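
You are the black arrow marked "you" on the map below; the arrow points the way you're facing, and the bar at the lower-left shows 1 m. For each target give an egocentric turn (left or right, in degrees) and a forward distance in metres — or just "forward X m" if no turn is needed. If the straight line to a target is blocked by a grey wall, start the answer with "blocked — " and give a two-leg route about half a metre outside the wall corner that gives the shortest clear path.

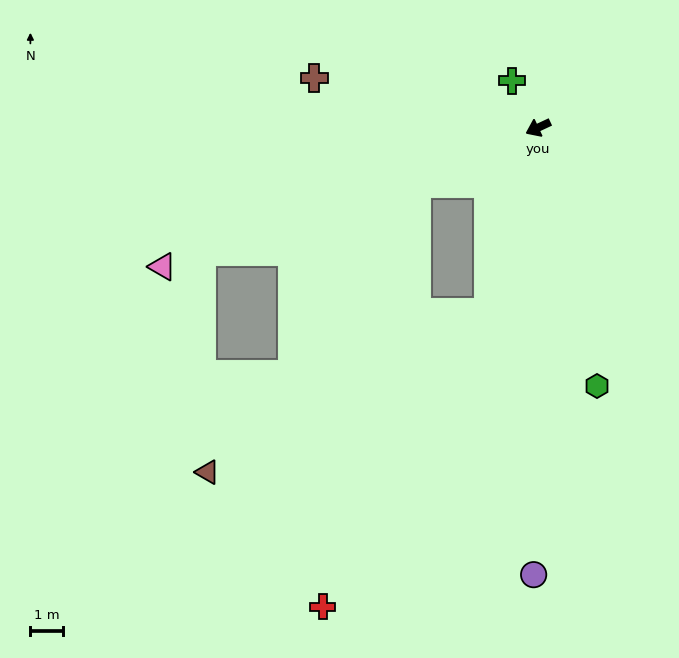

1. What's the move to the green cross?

turn right 86°, forward 1.6 m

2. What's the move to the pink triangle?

turn right 5°, forward 12.2 m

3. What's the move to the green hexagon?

turn left 78°, forward 8.1 m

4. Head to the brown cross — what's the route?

turn right 38°, forward 7.0 m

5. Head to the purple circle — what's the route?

turn left 64°, forward 13.6 m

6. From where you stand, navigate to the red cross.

blocked — turn left 50°, forward 5.8 m, then turn right 14°, forward 10.3 m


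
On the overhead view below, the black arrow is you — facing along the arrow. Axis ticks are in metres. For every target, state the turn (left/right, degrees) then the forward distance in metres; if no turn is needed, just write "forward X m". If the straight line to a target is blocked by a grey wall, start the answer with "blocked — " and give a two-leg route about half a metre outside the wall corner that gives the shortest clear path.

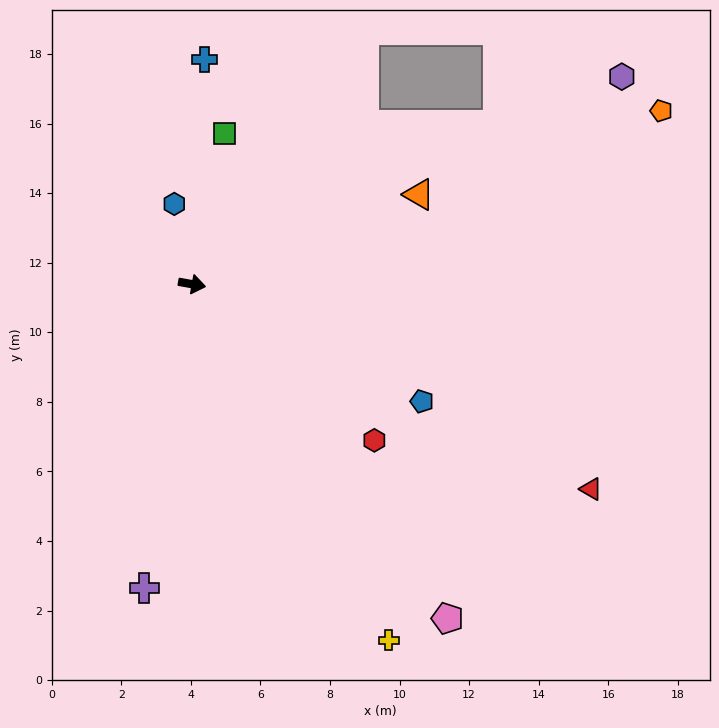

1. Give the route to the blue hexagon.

turn left 113°, forward 2.4 m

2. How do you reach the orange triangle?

turn left 32°, forward 7.0 m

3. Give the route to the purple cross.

turn right 89°, forward 8.8 m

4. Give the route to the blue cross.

turn left 97°, forward 6.5 m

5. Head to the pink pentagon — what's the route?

turn right 42°, forward 12.1 m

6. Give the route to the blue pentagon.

turn right 17°, forward 7.4 m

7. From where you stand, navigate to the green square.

turn left 88°, forward 4.4 m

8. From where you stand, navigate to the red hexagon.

turn right 30°, forward 6.9 m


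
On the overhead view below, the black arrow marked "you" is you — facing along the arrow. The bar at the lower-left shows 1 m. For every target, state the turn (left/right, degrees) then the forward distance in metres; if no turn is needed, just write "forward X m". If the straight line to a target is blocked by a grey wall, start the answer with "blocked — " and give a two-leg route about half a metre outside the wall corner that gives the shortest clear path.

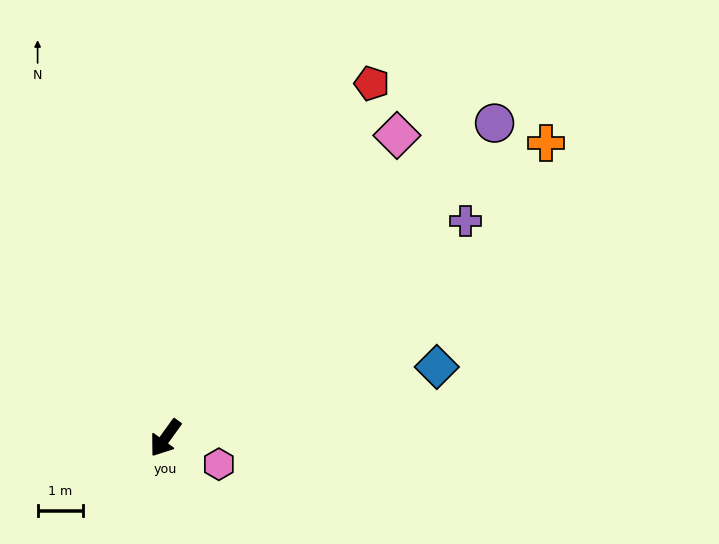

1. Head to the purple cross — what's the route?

turn left 162°, forward 8.1 m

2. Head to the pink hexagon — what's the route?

turn left 100°, forward 1.3 m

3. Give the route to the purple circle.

turn left 170°, forward 9.9 m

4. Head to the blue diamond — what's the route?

turn left 141°, forward 6.1 m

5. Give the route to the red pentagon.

turn right 174°, forward 8.9 m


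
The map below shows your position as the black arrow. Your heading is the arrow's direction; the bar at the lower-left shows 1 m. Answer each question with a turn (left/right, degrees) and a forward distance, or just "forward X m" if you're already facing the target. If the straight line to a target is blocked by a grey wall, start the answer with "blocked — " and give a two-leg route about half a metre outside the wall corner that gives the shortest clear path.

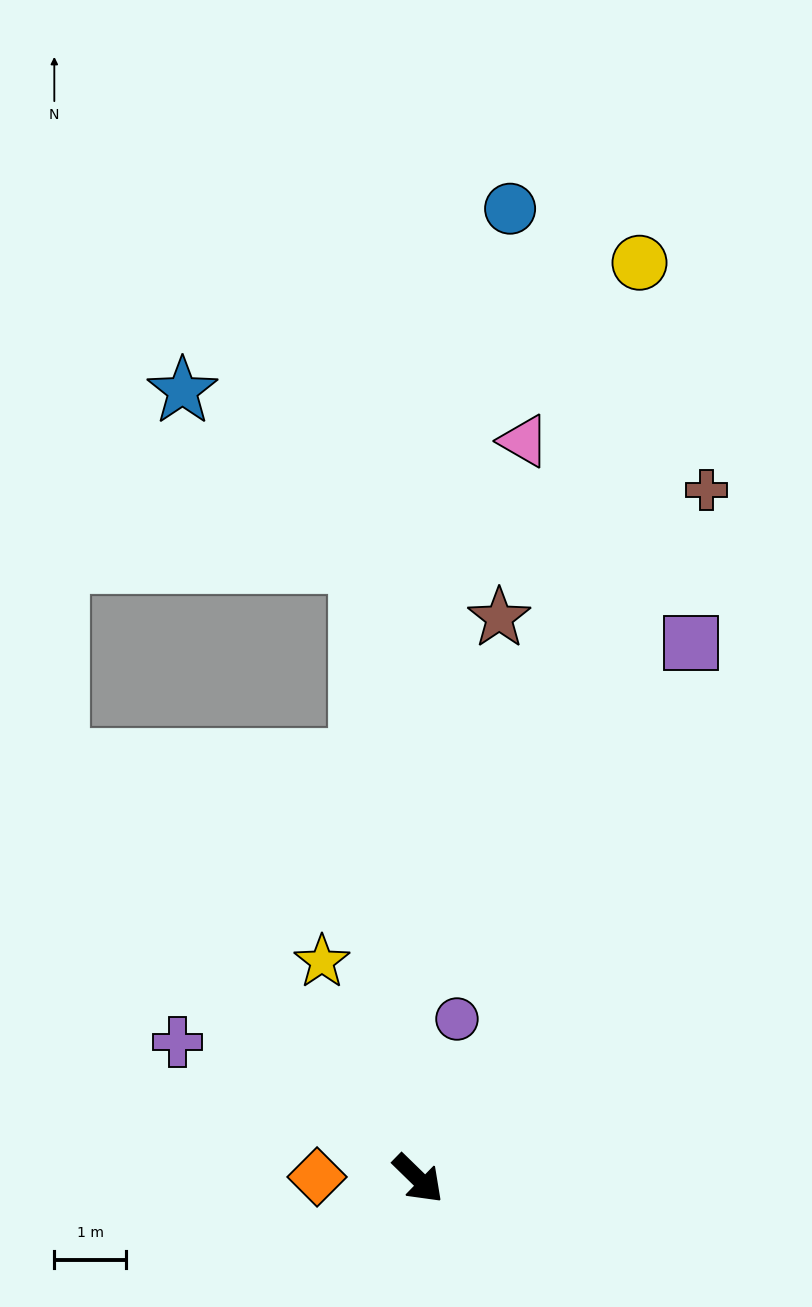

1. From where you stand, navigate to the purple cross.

turn right 165°, forward 3.9 m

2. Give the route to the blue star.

blocked — turn left 140°, forward 8.6 m, then turn left 40°, forward 3.4 m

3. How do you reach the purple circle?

turn left 121°, forward 2.3 m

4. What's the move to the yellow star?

turn left 158°, forward 3.3 m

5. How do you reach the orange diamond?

turn right 137°, forward 1.4 m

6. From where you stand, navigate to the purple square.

turn left 107°, forward 8.4 m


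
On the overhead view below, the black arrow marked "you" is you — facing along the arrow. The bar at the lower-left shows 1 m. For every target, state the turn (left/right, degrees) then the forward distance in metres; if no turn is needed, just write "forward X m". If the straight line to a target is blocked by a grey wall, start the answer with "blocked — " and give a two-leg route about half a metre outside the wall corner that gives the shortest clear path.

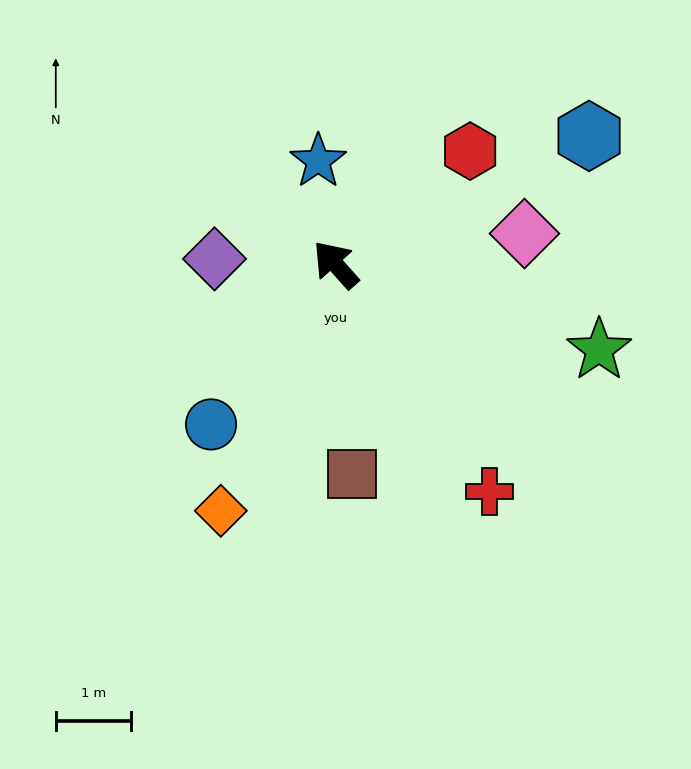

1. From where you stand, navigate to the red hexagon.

turn right 92°, forward 2.3 m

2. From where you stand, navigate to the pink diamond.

turn right 122°, forward 2.5 m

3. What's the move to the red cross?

turn left 172°, forward 3.6 m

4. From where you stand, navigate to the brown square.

turn left 143°, forward 2.8 m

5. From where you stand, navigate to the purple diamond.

turn left 46°, forward 1.6 m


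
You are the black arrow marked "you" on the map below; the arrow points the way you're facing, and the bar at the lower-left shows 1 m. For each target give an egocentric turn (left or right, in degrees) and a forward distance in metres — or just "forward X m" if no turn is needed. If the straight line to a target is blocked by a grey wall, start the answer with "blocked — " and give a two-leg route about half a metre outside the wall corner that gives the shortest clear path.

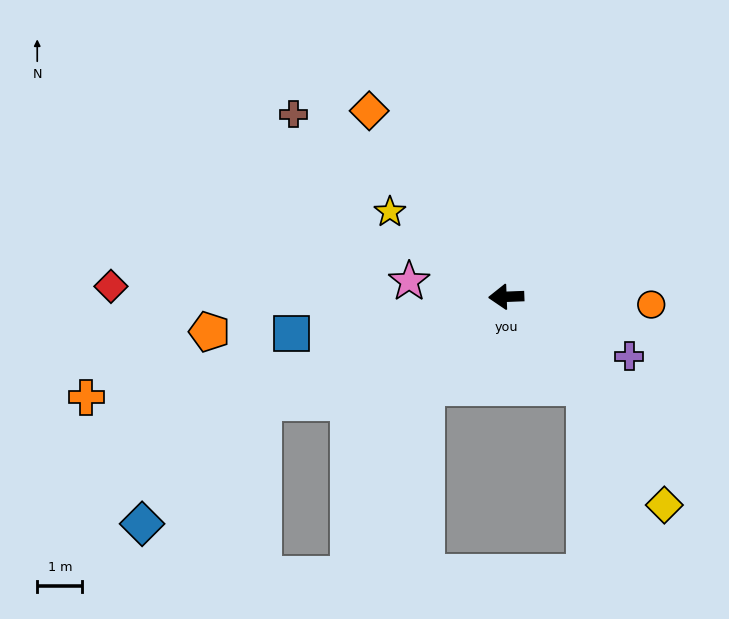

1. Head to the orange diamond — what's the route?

turn right 56°, forward 5.1 m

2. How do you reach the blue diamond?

blocked — turn left 21°, forward 5.9 m, then turn left 22°, forward 3.8 m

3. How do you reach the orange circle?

turn left 175°, forward 3.2 m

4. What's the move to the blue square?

turn left 8°, forward 4.8 m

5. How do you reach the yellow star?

turn right 38°, forward 3.2 m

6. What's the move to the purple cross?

turn left 152°, forward 3.0 m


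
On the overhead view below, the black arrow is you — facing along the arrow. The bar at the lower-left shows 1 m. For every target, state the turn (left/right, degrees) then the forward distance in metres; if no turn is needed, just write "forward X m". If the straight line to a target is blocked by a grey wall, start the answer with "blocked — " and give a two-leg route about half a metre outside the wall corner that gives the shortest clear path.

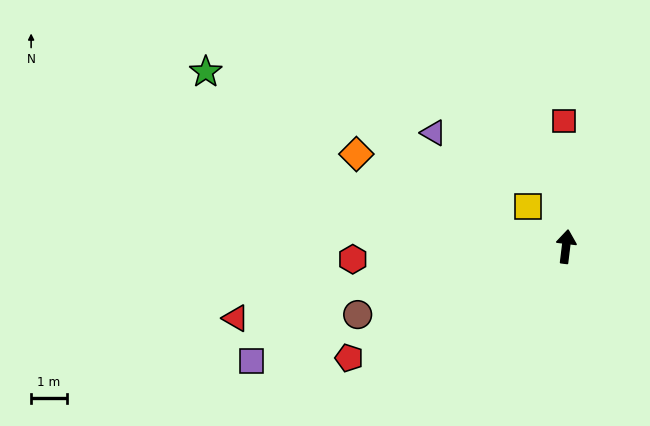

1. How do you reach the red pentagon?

turn left 124°, forward 6.8 m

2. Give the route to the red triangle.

turn left 109°, forward 9.4 m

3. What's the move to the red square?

turn left 8°, forward 3.5 m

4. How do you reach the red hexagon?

turn left 100°, forward 6.0 m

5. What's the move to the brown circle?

turn left 115°, forward 6.1 m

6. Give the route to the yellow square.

turn left 51°, forward 1.5 m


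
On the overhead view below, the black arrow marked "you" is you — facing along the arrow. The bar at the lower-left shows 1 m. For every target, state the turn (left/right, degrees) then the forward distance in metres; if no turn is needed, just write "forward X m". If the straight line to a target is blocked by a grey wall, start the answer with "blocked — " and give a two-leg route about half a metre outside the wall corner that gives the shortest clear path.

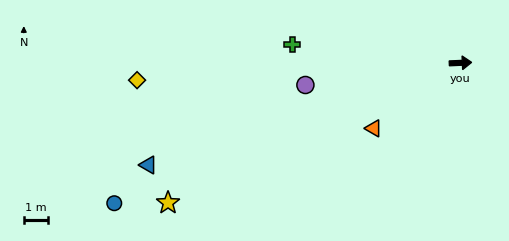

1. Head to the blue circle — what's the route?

turn right 160°, forward 15.2 m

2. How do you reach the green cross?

turn left 171°, forward 6.9 m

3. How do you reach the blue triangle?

turn right 164°, forward 13.4 m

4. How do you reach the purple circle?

turn right 174°, forward 6.4 m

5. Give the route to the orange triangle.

turn right 146°, forward 4.4 m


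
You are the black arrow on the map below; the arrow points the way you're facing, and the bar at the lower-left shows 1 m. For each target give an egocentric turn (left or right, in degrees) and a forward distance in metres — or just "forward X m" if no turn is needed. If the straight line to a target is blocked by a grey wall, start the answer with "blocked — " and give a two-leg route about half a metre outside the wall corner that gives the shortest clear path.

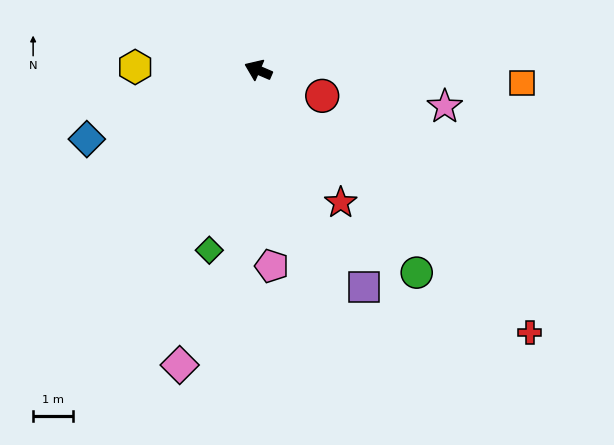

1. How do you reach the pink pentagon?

turn left 117°, forward 4.9 m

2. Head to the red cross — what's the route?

turn left 159°, forward 9.5 m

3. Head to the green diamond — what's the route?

turn left 98°, forward 4.7 m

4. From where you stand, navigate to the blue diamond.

turn left 45°, forward 4.6 m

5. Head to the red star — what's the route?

turn left 145°, forward 3.9 m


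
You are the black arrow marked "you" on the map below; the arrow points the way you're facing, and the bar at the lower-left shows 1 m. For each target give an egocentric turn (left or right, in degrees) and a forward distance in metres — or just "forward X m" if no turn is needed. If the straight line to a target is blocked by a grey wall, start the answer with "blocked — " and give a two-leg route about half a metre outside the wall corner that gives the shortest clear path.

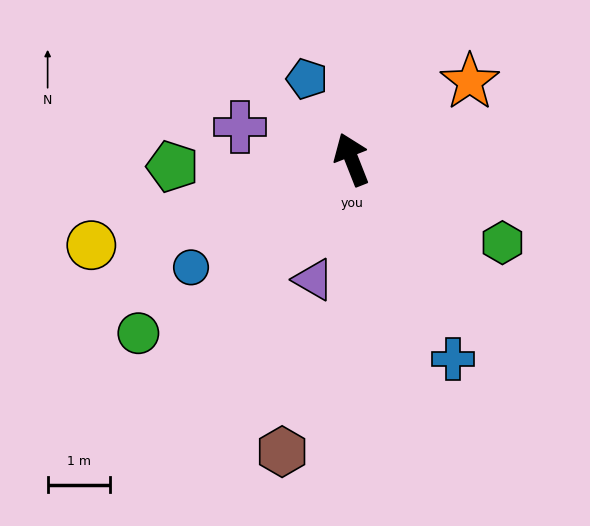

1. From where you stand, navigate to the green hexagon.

turn right 140°, forward 2.7 m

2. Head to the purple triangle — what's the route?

turn left 141°, forward 2.0 m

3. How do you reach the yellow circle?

turn left 87°, forward 4.4 m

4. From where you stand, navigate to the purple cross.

turn left 52°, forward 1.9 m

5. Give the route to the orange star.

turn right 78°, forward 2.3 m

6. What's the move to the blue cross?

turn right 175°, forward 3.6 m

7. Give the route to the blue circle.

turn left 102°, forward 3.1 m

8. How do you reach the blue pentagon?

turn left 8°, forward 1.5 m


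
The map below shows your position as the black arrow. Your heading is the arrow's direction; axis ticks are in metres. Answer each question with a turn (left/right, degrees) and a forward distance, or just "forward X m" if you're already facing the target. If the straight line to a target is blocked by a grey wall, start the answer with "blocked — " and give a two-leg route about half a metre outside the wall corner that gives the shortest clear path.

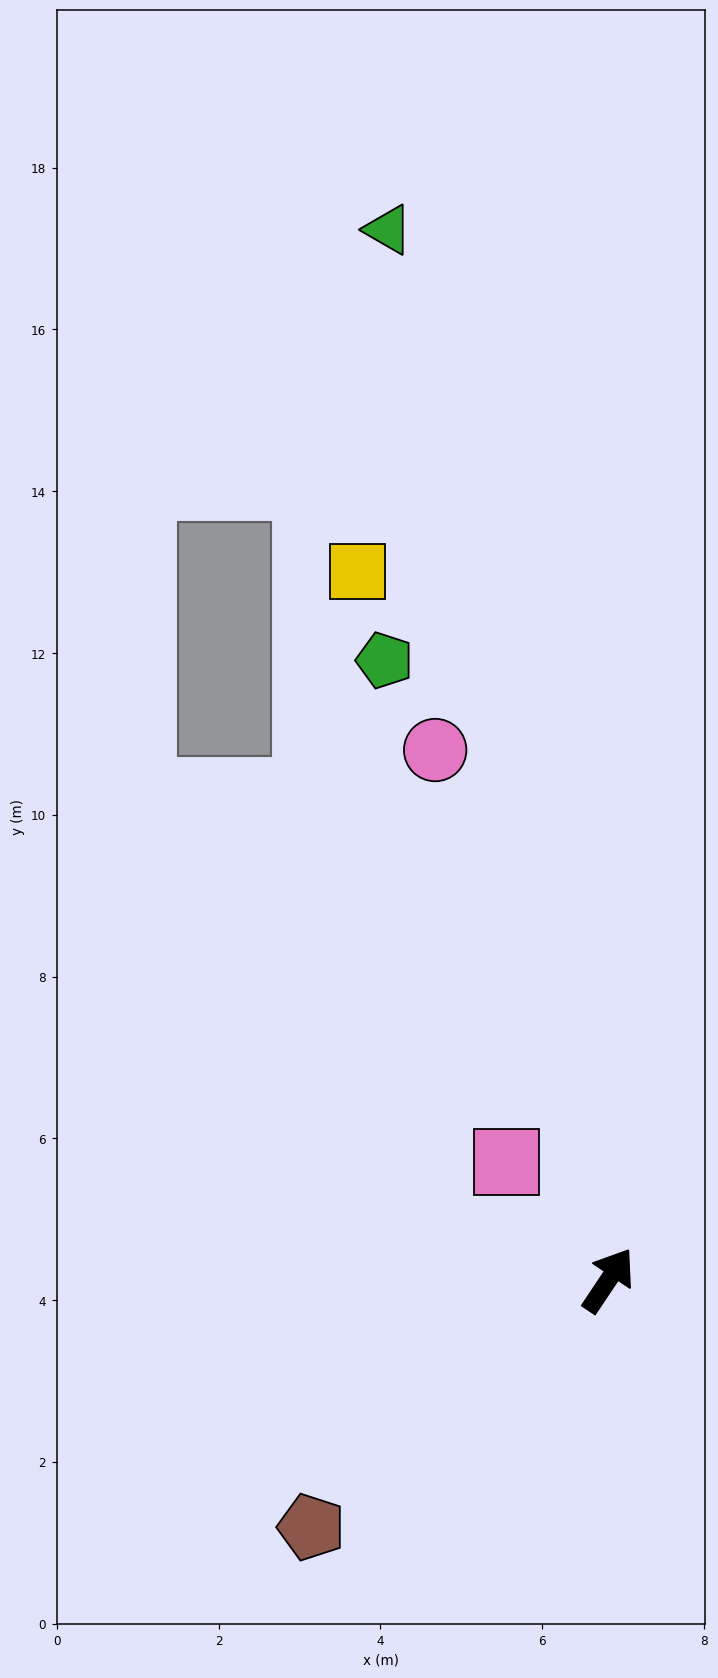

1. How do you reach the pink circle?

turn left 52°, forward 6.9 m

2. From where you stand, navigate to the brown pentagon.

turn left 164°, forward 4.8 m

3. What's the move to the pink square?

turn left 74°, forward 1.9 m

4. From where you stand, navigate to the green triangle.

turn left 46°, forward 13.3 m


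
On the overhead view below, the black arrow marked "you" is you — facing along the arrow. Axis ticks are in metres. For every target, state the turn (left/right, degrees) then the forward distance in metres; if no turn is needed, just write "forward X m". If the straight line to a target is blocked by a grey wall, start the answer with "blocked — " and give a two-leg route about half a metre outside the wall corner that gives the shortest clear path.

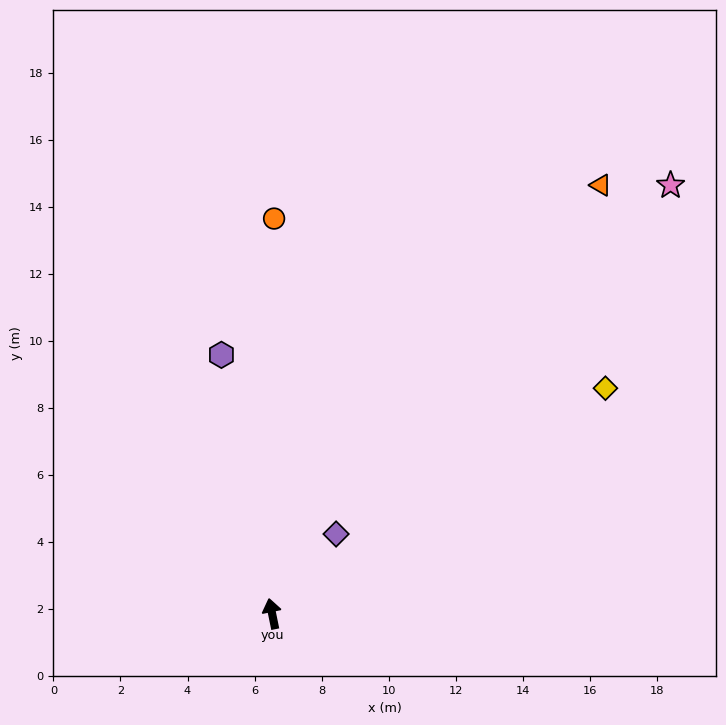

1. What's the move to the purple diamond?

turn right 50°, forward 3.0 m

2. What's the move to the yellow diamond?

turn right 67°, forward 12.0 m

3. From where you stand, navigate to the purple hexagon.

forward 7.9 m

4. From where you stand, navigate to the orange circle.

turn right 12°, forward 11.8 m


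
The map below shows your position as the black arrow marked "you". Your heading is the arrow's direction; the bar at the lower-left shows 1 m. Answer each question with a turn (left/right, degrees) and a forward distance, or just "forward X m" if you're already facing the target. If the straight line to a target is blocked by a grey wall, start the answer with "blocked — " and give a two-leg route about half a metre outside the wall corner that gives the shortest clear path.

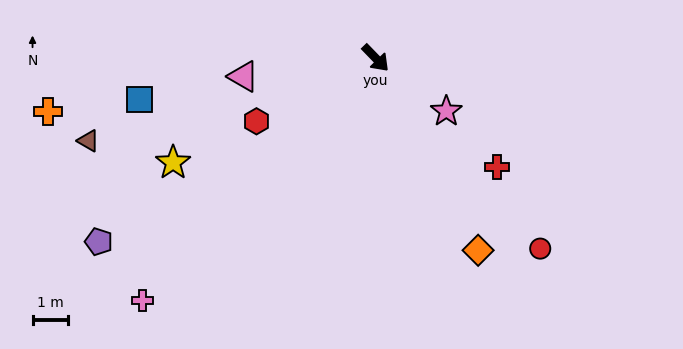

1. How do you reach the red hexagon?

turn right 106°, forward 3.8 m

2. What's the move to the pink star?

turn left 9°, forward 2.5 m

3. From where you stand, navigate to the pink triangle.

turn right 126°, forward 3.7 m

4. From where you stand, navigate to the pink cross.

turn right 88°, forward 9.4 m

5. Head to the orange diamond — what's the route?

turn right 16°, forward 6.1 m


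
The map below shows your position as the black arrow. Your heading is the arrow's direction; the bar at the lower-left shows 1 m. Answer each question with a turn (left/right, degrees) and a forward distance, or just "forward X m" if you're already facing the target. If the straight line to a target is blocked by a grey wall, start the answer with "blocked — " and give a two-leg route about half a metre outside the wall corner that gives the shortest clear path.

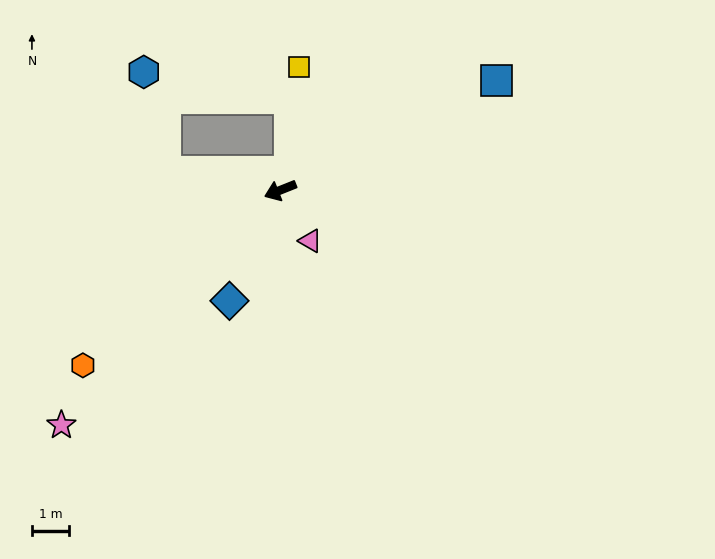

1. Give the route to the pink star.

turn left 25°, forward 8.7 m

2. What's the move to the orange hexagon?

turn left 20°, forward 7.2 m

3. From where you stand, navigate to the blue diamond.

turn left 44°, forward 3.3 m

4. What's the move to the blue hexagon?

blocked — turn right 31°, forward 3.2 m, then turn right 69°, forward 2.8 m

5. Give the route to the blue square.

turn right 175°, forward 6.6 m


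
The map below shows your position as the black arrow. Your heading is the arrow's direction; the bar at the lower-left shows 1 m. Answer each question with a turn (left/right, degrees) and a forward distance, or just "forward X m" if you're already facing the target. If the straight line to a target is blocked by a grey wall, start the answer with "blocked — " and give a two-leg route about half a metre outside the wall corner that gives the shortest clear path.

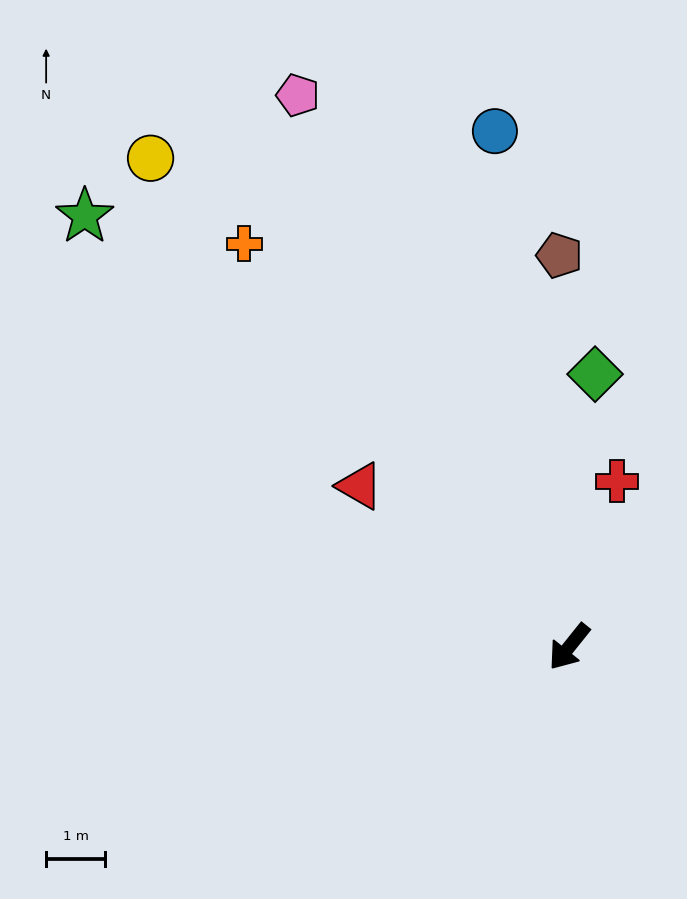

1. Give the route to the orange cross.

turn right 102°, forward 8.8 m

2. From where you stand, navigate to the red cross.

turn right 157°, forward 2.9 m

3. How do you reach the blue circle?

turn right 133°, forward 8.8 m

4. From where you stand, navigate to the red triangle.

turn right 89°, forward 4.5 m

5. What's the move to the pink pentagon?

turn right 115°, forward 10.4 m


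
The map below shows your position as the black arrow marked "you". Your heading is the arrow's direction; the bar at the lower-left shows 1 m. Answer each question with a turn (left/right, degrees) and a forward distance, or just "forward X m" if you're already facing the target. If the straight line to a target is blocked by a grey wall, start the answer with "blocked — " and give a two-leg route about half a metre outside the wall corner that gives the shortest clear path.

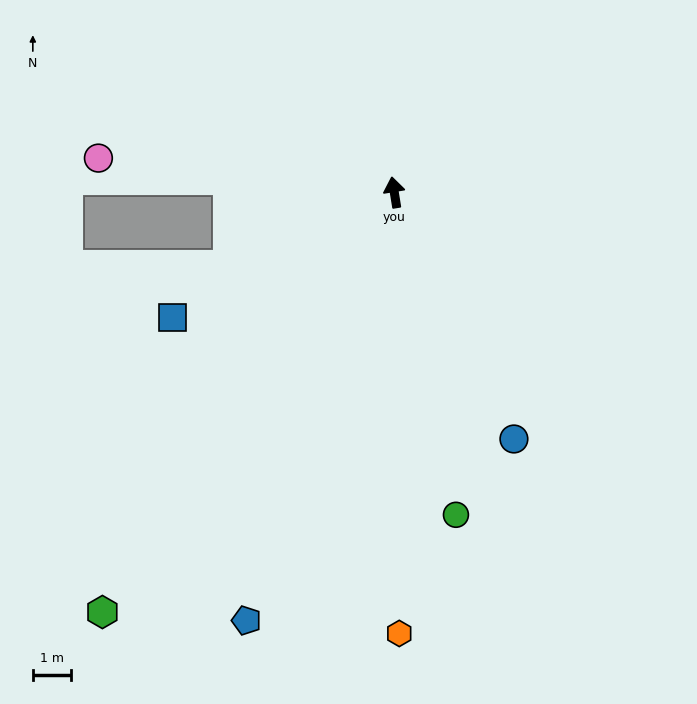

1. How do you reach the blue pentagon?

turn left 152°, forward 11.9 m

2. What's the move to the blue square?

turn left 110°, forward 6.7 m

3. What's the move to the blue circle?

turn right 163°, forward 7.2 m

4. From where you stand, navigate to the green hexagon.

turn left 136°, forward 13.4 m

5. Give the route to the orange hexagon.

turn left 171°, forward 11.6 m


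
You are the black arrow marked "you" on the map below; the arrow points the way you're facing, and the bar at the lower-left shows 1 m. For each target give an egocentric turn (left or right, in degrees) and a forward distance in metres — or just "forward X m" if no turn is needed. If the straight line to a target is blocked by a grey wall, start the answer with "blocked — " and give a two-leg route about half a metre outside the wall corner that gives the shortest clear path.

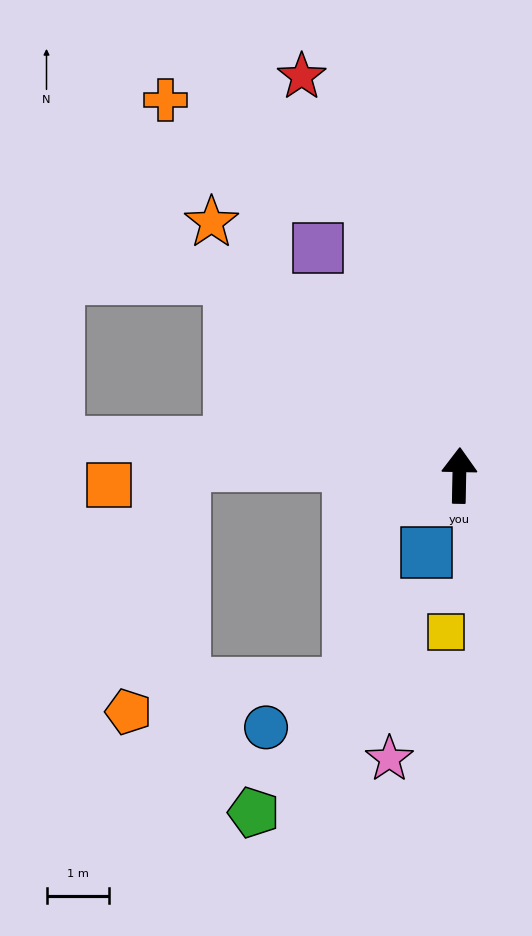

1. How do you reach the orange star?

turn left 46°, forward 5.7 m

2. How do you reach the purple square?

turn left 33°, forward 4.3 m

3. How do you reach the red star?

turn left 23°, forward 6.9 m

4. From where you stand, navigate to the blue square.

turn left 158°, forward 1.3 m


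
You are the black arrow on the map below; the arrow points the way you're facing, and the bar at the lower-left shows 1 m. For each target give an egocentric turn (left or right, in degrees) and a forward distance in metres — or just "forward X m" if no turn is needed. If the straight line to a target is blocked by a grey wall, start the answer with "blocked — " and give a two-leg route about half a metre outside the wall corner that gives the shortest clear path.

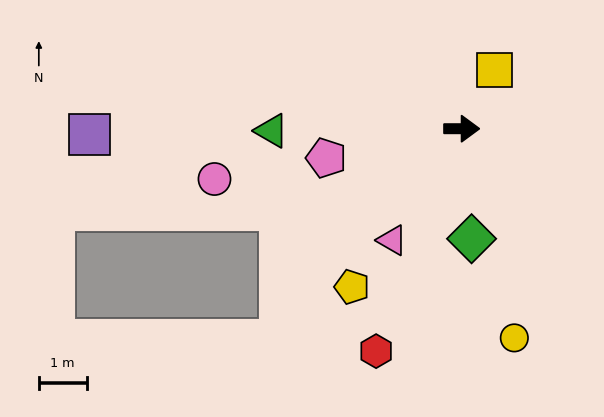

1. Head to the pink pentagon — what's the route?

turn right 168°, forward 2.9 m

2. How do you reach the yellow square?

turn left 61°, forward 1.4 m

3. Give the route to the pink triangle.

turn right 122°, forward 2.8 m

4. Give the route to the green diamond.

turn right 85°, forward 2.3 m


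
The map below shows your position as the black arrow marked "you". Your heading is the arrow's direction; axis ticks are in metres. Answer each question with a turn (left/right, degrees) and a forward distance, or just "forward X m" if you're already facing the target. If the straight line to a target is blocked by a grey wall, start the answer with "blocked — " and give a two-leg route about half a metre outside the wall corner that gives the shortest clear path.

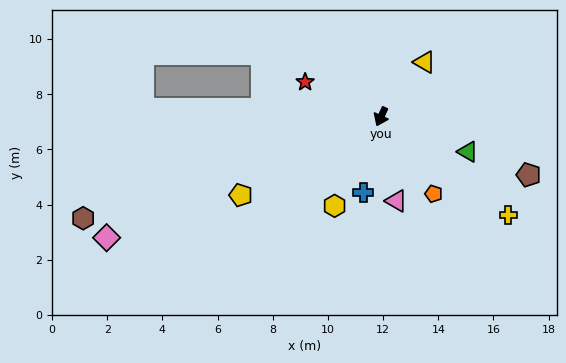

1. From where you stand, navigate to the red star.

turn right 90°, forward 3.0 m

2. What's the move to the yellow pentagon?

turn right 36°, forward 5.8 m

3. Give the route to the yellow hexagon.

turn right 3°, forward 3.6 m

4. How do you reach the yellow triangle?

turn left 166°, forward 2.5 m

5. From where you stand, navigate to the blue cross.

turn left 11°, forward 2.8 m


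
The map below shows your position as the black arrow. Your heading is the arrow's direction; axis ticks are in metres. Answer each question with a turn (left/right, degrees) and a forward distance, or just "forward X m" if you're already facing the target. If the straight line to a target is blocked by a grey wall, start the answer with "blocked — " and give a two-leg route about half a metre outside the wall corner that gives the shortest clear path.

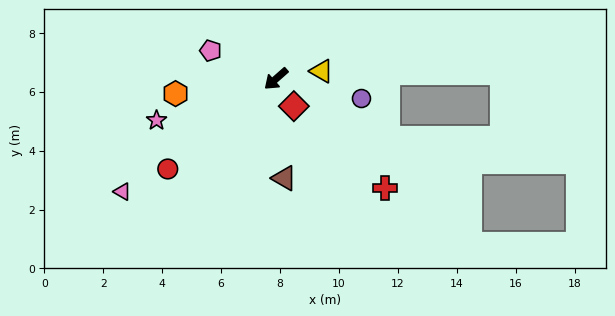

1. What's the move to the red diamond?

turn left 82°, forward 1.1 m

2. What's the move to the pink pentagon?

turn right 65°, forward 2.4 m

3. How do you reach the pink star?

turn right 22°, forward 4.3 m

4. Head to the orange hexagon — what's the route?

turn right 33°, forward 3.4 m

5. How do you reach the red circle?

forward 4.8 m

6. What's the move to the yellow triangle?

turn left 148°, forward 1.6 m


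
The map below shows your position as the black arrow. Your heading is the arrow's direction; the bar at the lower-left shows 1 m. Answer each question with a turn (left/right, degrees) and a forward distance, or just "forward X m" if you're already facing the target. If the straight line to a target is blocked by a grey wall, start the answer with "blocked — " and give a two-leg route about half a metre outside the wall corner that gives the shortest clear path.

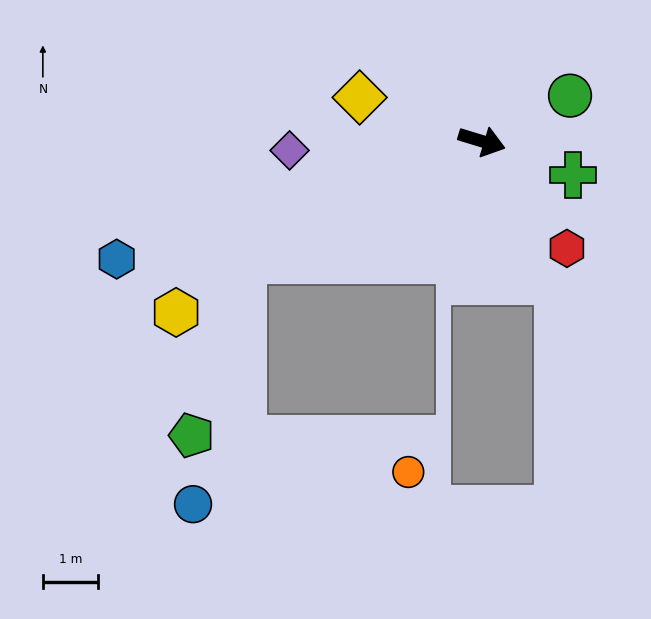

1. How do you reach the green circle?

turn left 44°, forward 1.8 m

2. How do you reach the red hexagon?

turn right 35°, forward 2.5 m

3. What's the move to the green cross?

turn right 3°, forward 1.8 m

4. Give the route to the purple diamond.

turn right 160°, forward 3.5 m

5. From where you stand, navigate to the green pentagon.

blocked — turn right 137°, forward 4.8 m, then turn left 48°, forward 3.3 m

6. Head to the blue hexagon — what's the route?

turn right 145°, forward 7.0 m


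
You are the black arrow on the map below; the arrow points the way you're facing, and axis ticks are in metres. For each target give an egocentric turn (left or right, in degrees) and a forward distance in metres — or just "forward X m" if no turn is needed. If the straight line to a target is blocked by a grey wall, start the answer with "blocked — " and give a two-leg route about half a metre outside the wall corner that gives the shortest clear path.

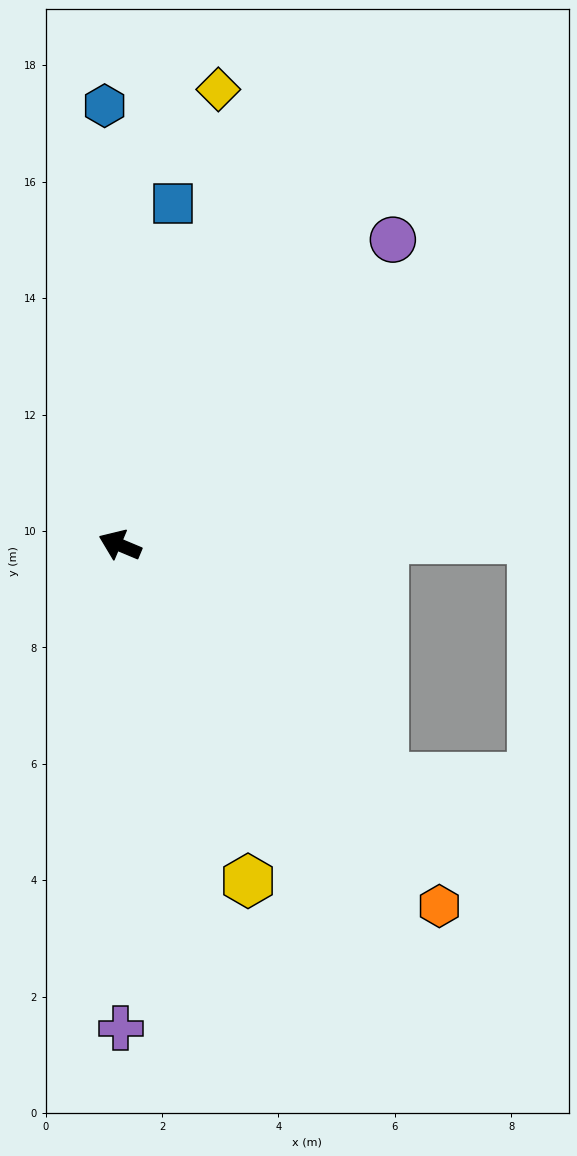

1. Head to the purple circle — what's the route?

turn right 109°, forward 7.0 m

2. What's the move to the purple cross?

turn left 113°, forward 8.3 m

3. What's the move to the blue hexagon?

turn right 65°, forward 7.6 m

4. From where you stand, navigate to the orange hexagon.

turn left 154°, forward 8.3 m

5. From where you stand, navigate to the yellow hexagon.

turn left 134°, forward 6.2 m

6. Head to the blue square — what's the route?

turn right 76°, forward 5.9 m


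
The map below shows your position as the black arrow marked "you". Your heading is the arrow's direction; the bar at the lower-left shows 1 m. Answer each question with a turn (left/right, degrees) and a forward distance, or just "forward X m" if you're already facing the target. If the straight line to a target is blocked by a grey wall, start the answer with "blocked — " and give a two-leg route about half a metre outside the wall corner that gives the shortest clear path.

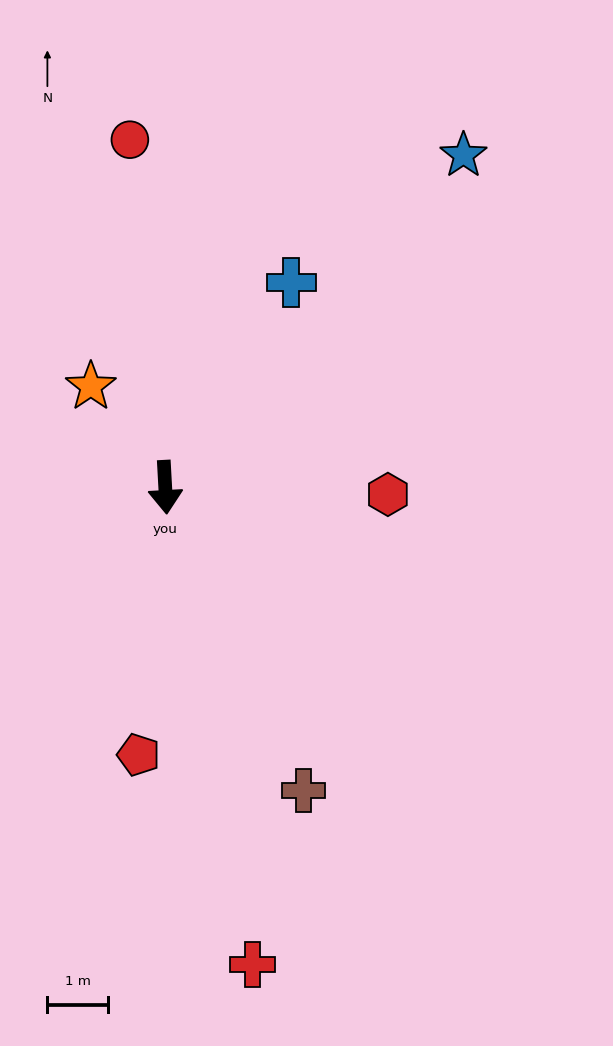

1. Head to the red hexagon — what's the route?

turn left 85°, forward 3.6 m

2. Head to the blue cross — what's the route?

turn left 145°, forward 3.9 m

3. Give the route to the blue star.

turn left 135°, forward 7.3 m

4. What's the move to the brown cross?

turn left 21°, forward 5.5 m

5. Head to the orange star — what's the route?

turn right 147°, forward 2.1 m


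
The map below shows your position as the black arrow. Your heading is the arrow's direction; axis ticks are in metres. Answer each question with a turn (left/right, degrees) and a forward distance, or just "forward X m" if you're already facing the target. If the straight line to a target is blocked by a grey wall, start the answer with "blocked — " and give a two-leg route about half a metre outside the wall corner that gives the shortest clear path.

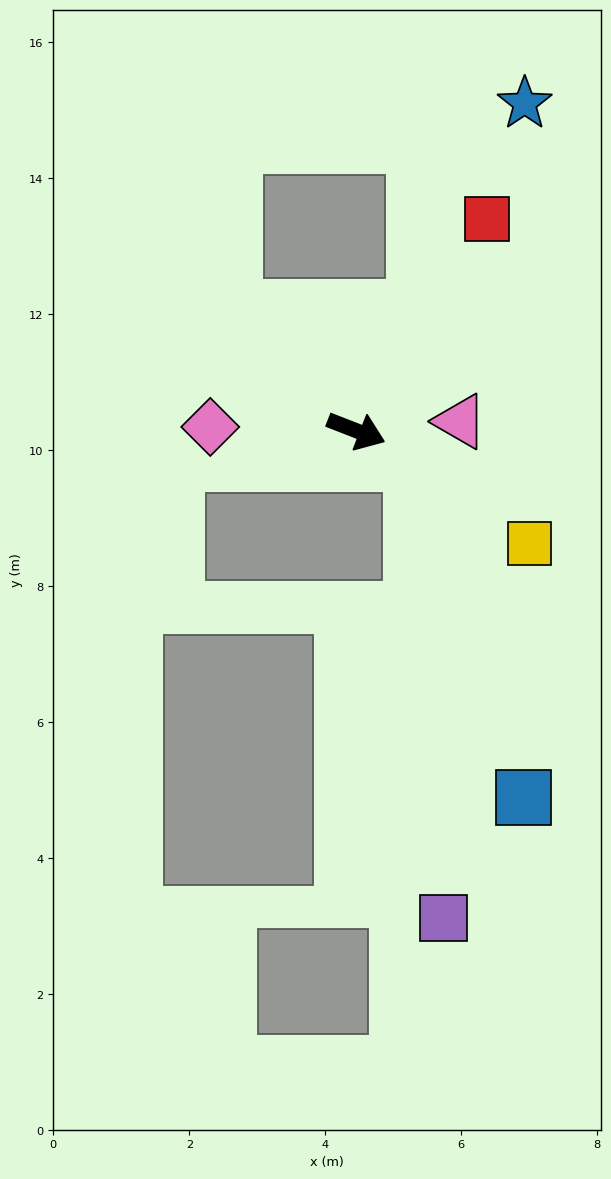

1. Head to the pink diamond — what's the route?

turn right 160°, forward 2.1 m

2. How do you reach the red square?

turn left 80°, forward 3.7 m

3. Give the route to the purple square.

blocked — turn right 8°, forward 1.0 m, then turn right 57°, forward 6.7 m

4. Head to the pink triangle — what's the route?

turn left 26°, forward 1.5 m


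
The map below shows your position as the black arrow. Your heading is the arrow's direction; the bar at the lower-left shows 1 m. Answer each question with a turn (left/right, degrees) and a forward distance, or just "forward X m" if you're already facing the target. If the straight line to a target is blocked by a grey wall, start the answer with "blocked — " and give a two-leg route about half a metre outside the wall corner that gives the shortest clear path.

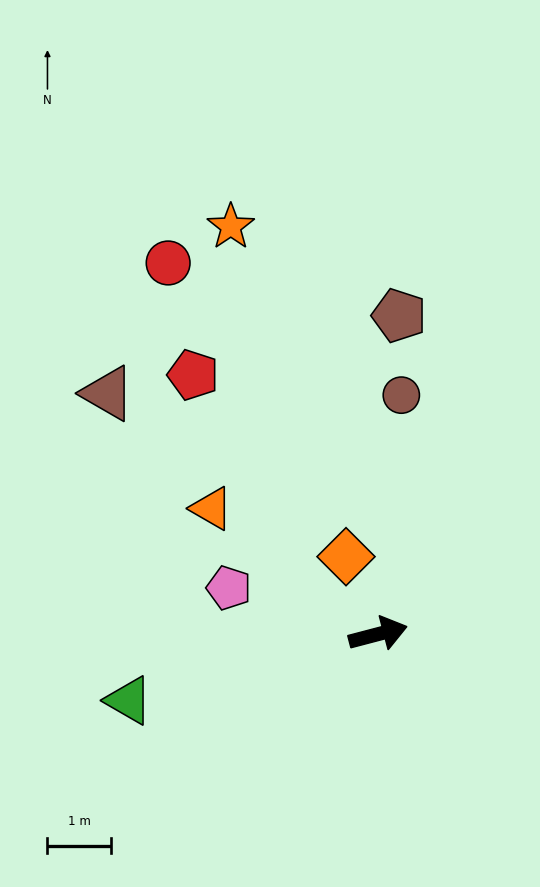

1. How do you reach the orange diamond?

turn left 98°, forward 1.3 m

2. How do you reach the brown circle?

turn left 70°, forward 3.8 m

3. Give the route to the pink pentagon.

turn left 148°, forward 2.5 m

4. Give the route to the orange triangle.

turn left 128°, forward 3.3 m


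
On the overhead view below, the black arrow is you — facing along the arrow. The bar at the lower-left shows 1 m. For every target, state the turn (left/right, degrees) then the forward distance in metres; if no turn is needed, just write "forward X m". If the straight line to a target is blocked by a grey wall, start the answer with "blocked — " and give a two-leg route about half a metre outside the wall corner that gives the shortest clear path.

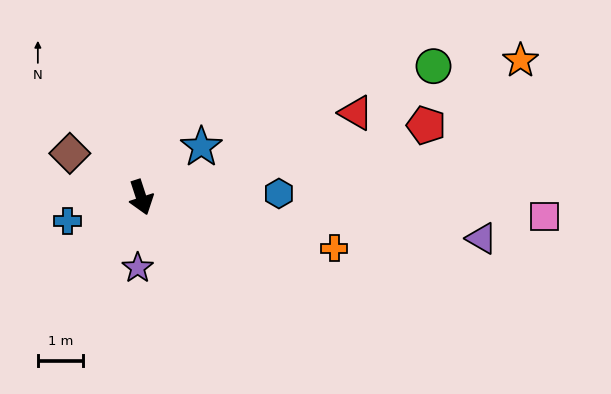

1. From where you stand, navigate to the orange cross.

turn left 57°, forward 4.4 m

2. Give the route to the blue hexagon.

turn left 74°, forward 3.0 m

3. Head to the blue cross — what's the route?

turn right 90°, forward 1.7 m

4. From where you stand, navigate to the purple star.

turn right 21°, forward 1.5 m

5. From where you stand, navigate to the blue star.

turn left 112°, forward 1.7 m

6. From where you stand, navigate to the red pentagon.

turn left 86°, forward 6.4 m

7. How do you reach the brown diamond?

turn right 140°, forward 1.8 m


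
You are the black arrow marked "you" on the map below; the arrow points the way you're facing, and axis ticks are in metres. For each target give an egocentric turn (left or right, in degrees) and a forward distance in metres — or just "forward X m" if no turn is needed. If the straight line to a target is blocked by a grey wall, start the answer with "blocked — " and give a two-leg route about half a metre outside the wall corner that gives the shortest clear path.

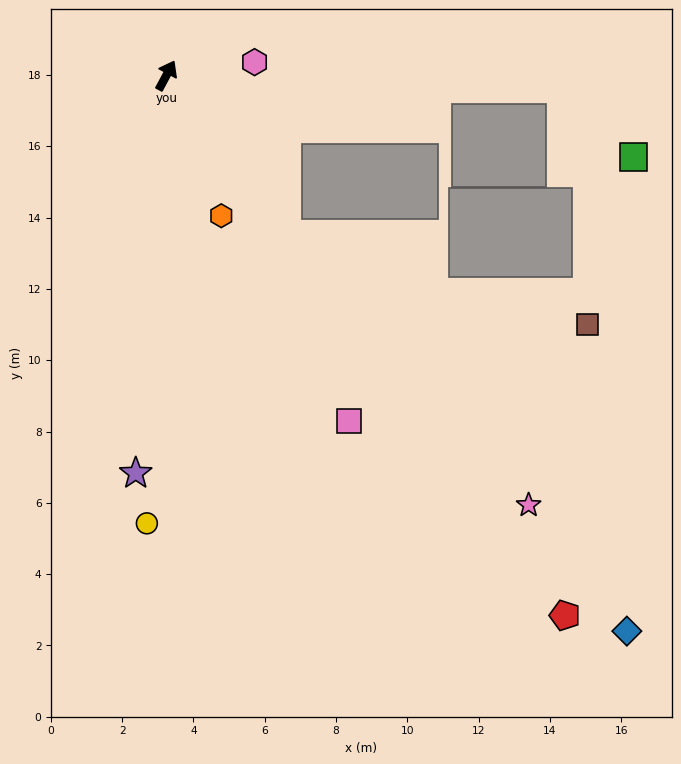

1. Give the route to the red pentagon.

turn right 115°, forward 18.8 m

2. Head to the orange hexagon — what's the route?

turn right 130°, forward 4.2 m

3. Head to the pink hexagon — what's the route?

turn right 53°, forward 2.5 m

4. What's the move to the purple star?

turn right 156°, forward 11.2 m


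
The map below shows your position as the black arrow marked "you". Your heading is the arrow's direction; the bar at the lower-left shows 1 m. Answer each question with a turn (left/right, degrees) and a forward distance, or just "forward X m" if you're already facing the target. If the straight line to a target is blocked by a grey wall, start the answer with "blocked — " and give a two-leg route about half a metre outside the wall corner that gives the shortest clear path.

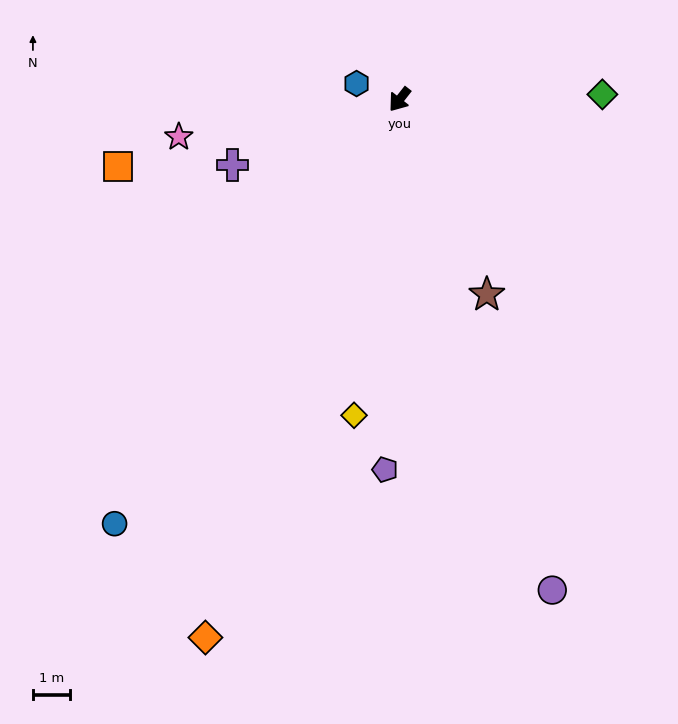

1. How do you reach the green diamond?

turn left 130°, forward 5.4 m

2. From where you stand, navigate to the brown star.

turn left 62°, forward 5.7 m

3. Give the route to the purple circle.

turn left 55°, forward 13.7 m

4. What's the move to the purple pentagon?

turn left 36°, forward 9.9 m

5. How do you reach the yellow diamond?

turn left 30°, forward 8.5 m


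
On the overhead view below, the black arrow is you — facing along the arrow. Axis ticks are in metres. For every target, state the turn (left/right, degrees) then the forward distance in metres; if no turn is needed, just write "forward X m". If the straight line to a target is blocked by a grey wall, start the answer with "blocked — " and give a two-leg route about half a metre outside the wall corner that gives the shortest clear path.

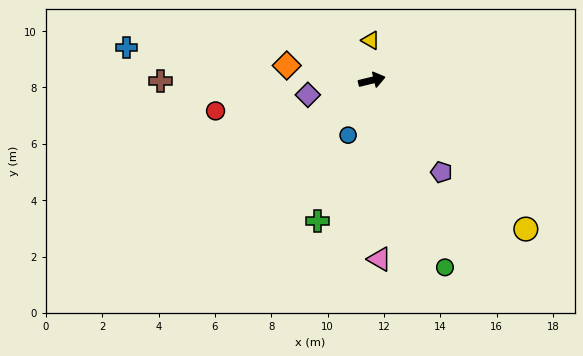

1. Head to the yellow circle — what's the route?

turn right 58°, forward 7.6 m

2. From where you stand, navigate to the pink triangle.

turn right 101°, forward 6.4 m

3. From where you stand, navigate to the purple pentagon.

turn right 66°, forward 4.1 m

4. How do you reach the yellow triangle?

turn left 78°, forward 1.4 m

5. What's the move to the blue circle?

turn right 127°, forward 2.1 m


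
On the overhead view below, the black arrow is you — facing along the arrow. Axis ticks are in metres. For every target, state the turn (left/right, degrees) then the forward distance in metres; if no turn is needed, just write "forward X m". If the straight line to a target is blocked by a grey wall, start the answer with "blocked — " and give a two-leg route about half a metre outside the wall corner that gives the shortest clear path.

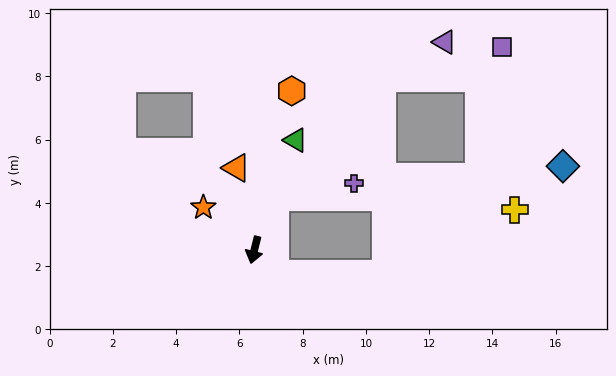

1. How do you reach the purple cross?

blocked — turn left 172°, forward 1.8 m, then turn right 58°, forward 2.5 m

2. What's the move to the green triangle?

turn left 173°, forward 3.7 m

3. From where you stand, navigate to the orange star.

turn right 116°, forward 2.1 m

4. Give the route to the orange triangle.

turn right 154°, forward 2.7 m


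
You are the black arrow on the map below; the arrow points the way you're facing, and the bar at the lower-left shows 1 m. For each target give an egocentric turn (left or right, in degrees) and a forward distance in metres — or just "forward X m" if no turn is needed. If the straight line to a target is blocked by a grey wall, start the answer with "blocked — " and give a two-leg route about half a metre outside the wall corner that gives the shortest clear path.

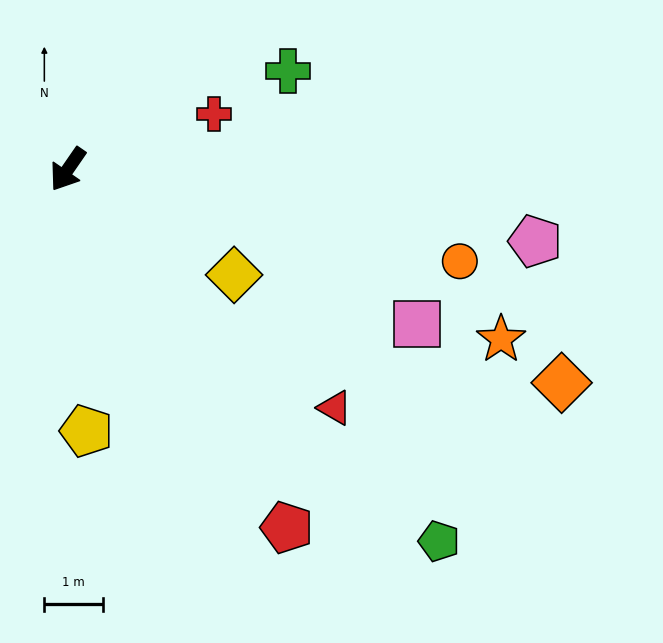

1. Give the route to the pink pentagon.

turn left 116°, forward 8.1 m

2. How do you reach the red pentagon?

turn left 66°, forward 7.2 m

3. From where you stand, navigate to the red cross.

turn left 145°, forward 2.7 m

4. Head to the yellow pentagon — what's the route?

turn left 39°, forward 4.5 m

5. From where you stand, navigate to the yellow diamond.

turn left 92°, forward 3.4 m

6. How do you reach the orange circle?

turn left 111°, forward 6.9 m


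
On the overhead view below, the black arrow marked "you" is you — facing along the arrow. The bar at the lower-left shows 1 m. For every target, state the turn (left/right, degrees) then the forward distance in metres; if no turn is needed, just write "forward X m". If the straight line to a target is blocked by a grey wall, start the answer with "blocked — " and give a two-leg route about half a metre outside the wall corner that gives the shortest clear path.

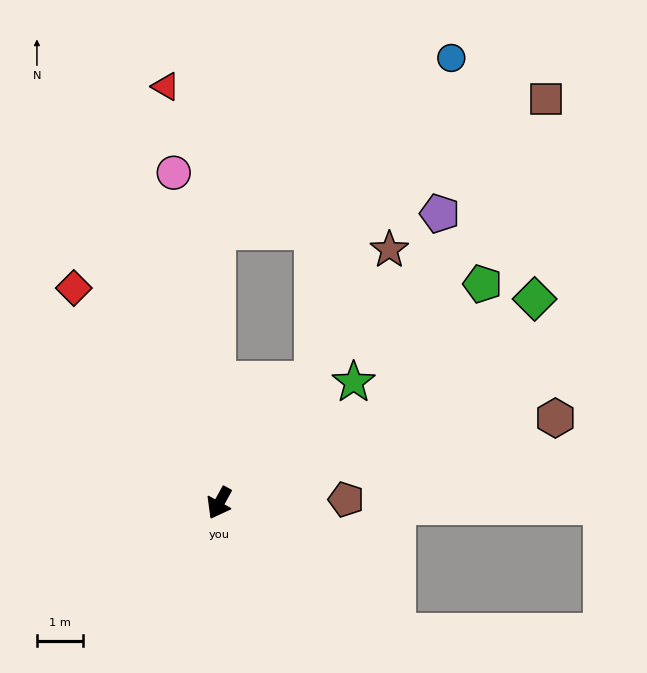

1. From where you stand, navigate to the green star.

turn left 161°, forward 3.9 m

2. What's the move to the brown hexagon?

turn left 133°, forward 7.5 m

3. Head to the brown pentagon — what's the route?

turn left 120°, forward 2.7 m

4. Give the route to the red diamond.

turn right 117°, forward 5.6 m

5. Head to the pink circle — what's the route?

turn right 143°, forward 7.2 m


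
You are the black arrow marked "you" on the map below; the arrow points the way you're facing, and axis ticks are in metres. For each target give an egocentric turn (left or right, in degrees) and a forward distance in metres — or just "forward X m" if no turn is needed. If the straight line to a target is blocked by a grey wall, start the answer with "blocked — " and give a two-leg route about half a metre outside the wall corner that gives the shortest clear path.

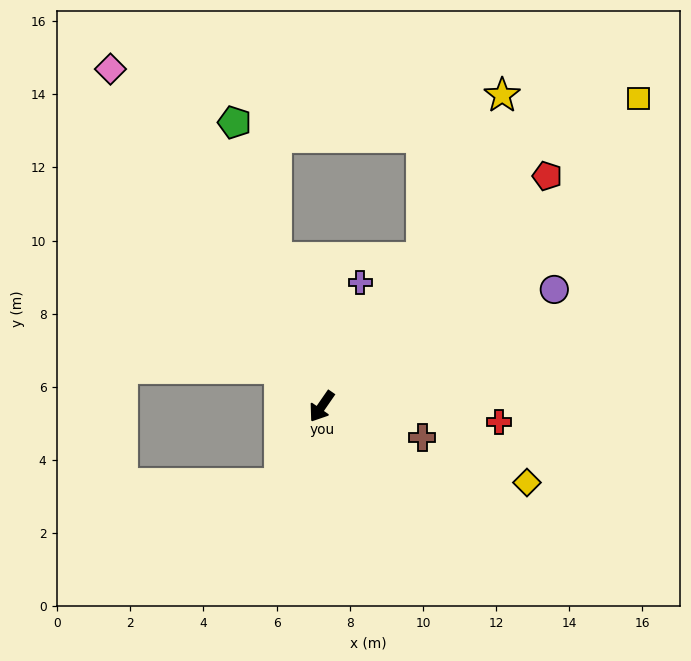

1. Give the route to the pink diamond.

turn right 113°, forward 10.9 m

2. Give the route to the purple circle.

turn left 151°, forward 7.1 m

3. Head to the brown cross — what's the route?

turn left 107°, forward 2.9 m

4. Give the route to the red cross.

turn left 120°, forward 4.9 m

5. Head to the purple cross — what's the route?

turn right 163°, forward 3.5 m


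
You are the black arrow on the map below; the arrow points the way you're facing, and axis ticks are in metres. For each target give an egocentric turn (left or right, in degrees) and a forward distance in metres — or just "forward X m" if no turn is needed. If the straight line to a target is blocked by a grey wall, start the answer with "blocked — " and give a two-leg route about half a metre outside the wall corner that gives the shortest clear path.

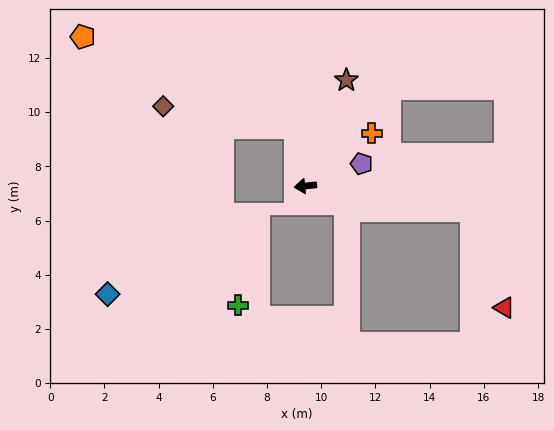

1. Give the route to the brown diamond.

blocked — turn right 87°, forward 2.2 m, then turn left 72°, forward 4.9 m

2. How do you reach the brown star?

turn right 117°, forward 4.2 m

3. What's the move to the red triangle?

blocked — turn left 165°, forward 6.2 m, then turn right 62°, forward 3.8 m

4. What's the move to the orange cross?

turn right 148°, forward 3.1 m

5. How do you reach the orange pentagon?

blocked — turn right 87°, forward 2.2 m, then turn left 58°, forward 8.5 m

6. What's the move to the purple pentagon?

turn right 164°, forward 2.2 m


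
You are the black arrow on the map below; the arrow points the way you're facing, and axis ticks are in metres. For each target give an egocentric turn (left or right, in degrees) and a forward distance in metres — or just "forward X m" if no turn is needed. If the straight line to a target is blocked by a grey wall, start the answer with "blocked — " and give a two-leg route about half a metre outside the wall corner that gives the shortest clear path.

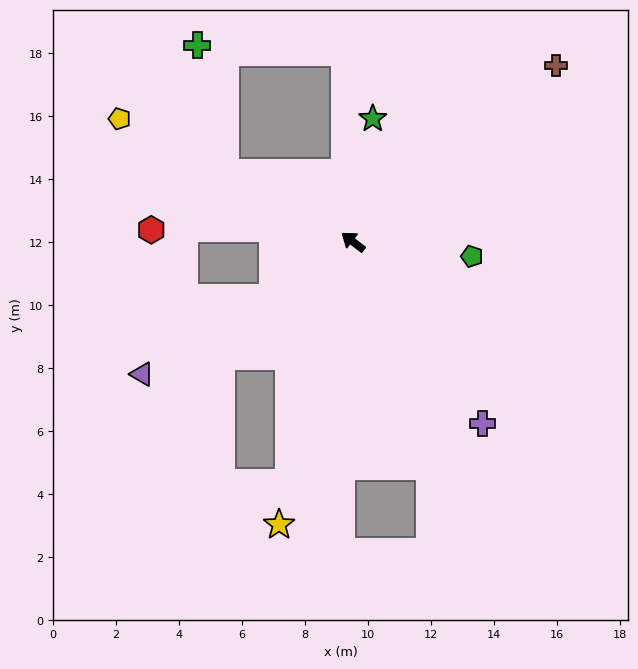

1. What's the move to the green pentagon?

turn right 149°, forward 3.8 m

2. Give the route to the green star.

turn right 61°, forward 4.0 m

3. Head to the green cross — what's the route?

blocked — turn left 9°, forward 4.6 m, then turn right 49°, forward 4.1 m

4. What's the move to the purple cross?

turn left 163°, forward 7.1 m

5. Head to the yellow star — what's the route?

turn left 113°, forward 9.3 m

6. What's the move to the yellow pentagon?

turn left 10°, forward 8.4 m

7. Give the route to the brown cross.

turn right 101°, forward 8.5 m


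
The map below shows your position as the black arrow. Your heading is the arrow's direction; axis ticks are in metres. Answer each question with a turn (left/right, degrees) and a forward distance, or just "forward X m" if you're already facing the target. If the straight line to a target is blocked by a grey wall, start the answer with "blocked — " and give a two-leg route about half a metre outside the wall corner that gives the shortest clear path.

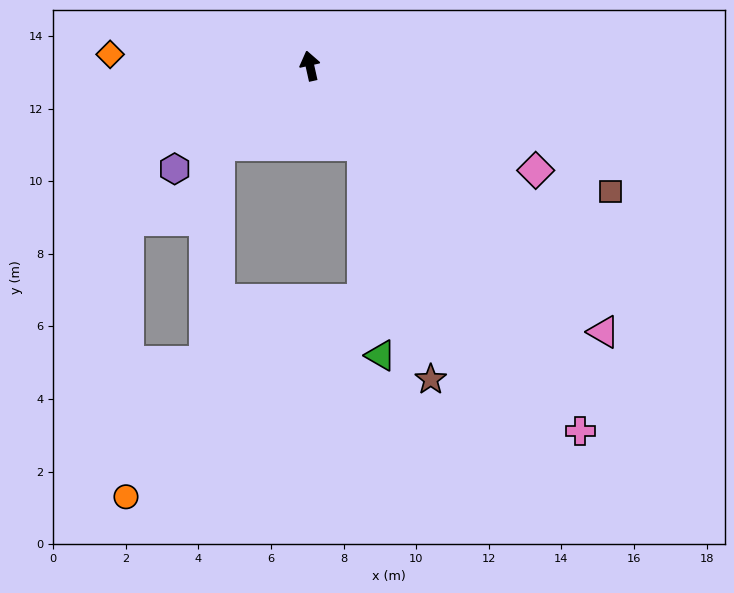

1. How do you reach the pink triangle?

turn right 145°, forward 10.9 m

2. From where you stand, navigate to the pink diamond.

turn right 127°, forward 6.9 m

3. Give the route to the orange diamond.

turn left 74°, forward 5.5 m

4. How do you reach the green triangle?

blocked — turn right 159°, forward 2.6 m, then turn right 29°, forward 5.8 m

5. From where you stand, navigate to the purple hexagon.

turn left 115°, forward 4.7 m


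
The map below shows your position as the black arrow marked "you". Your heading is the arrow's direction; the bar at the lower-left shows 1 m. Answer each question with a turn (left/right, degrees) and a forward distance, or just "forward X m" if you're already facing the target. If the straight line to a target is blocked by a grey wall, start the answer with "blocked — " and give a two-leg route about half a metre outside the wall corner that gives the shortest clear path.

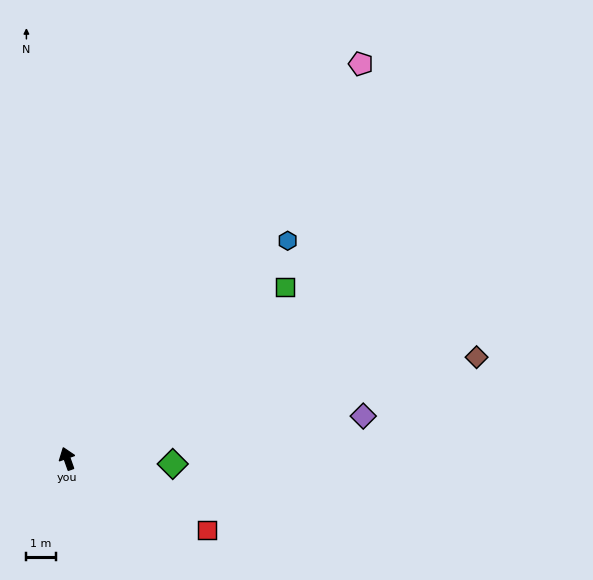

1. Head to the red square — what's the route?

turn right 136°, forward 5.4 m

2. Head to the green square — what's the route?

turn right 71°, forward 9.5 m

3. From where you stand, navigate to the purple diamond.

turn right 101°, forward 10.2 m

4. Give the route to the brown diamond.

turn right 96°, forward 14.4 m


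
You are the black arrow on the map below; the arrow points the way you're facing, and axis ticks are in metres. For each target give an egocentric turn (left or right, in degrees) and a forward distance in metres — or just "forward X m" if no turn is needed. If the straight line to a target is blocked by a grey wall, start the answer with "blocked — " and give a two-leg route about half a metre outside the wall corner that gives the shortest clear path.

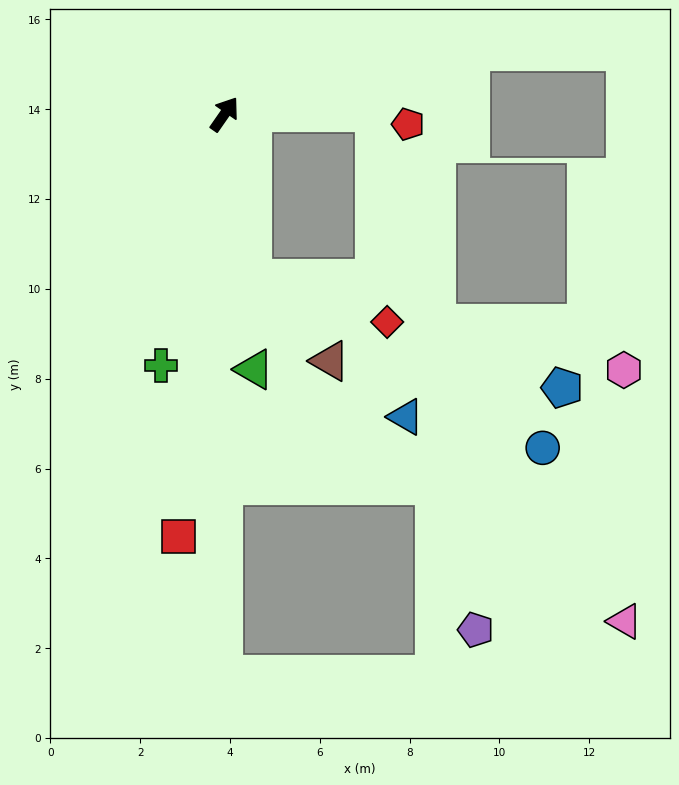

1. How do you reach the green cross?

turn right 159°, forward 5.8 m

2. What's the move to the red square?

turn right 151°, forward 9.5 m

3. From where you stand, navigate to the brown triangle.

blocked — turn right 135°, forward 3.7 m, then turn left 33°, forward 2.5 m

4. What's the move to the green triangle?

turn right 139°, forward 5.7 m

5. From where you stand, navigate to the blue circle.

blocked — turn right 135°, forward 3.7 m, then turn left 49°, forward 7.5 m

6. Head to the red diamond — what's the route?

blocked — turn right 135°, forward 3.7 m, then turn left 62°, forward 3.1 m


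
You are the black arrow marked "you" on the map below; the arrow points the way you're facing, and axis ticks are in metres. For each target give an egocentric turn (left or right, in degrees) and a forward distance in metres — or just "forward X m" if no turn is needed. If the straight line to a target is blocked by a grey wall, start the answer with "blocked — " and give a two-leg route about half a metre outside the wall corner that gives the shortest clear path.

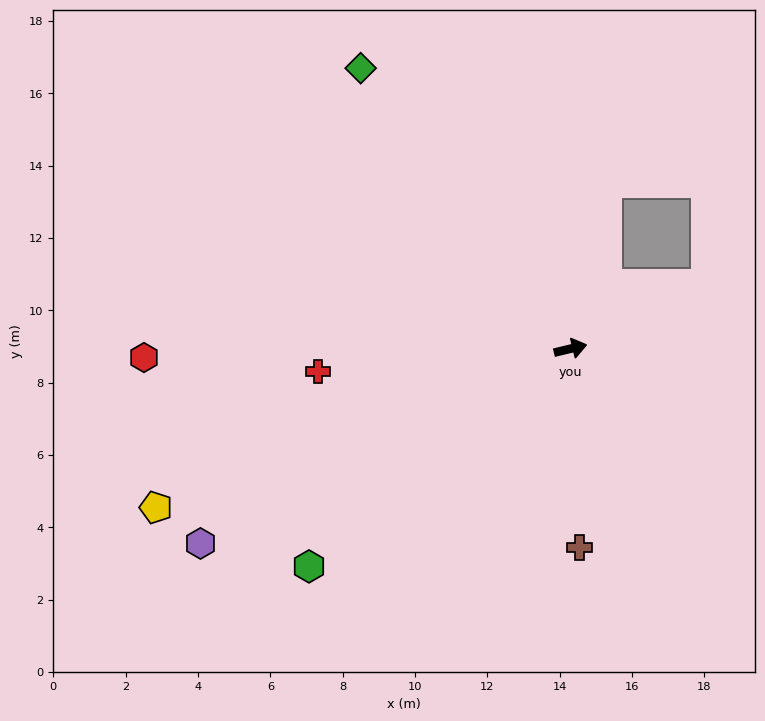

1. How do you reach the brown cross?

turn right 101°, forward 5.5 m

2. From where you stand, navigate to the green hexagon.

turn right 154°, forward 9.4 m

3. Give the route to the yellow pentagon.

turn right 173°, forward 12.3 m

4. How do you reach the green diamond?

turn left 113°, forward 9.7 m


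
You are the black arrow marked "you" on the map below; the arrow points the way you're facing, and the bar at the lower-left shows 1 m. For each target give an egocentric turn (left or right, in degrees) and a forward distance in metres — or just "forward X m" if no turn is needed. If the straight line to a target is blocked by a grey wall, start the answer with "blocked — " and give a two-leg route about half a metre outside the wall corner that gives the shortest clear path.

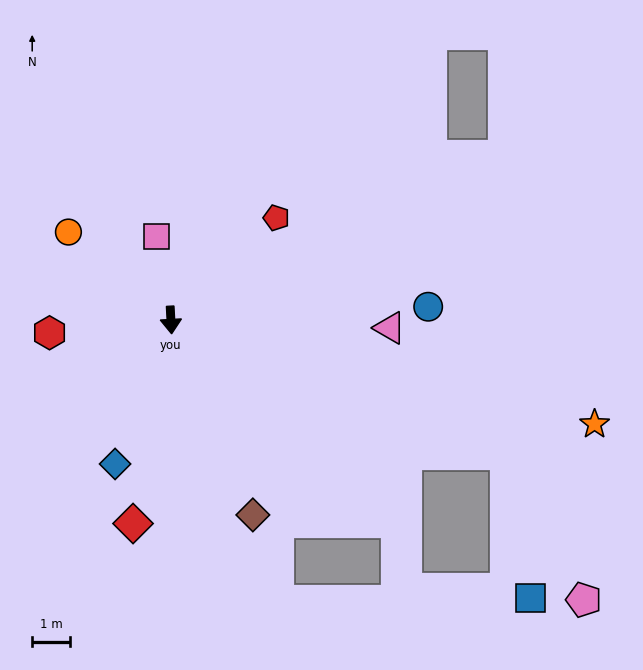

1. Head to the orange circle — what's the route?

turn right 134°, forward 3.6 m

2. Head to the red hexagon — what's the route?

turn right 87°, forward 3.2 m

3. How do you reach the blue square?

blocked — turn left 65°, forward 9.5 m, then turn right 59°, forward 3.8 m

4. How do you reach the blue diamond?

turn right 24°, forward 4.1 m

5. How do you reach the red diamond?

turn right 14°, forward 5.5 m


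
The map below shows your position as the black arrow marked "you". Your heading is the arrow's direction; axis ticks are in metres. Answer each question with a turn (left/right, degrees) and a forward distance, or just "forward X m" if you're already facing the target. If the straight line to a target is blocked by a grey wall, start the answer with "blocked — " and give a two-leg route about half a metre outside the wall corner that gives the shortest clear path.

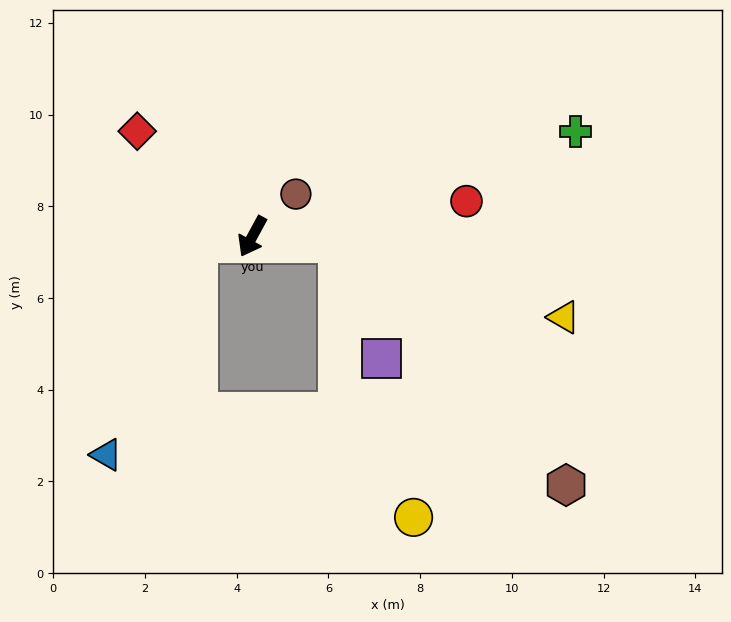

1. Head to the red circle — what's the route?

turn left 128°, forward 4.7 m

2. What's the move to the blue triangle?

blocked — turn right 54°, forward 1.2 m, then turn left 59°, forward 5.0 m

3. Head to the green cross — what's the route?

turn left 137°, forward 7.4 m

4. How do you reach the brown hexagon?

blocked — turn left 114°, forward 1.9 m, then turn right 42°, forward 7.2 m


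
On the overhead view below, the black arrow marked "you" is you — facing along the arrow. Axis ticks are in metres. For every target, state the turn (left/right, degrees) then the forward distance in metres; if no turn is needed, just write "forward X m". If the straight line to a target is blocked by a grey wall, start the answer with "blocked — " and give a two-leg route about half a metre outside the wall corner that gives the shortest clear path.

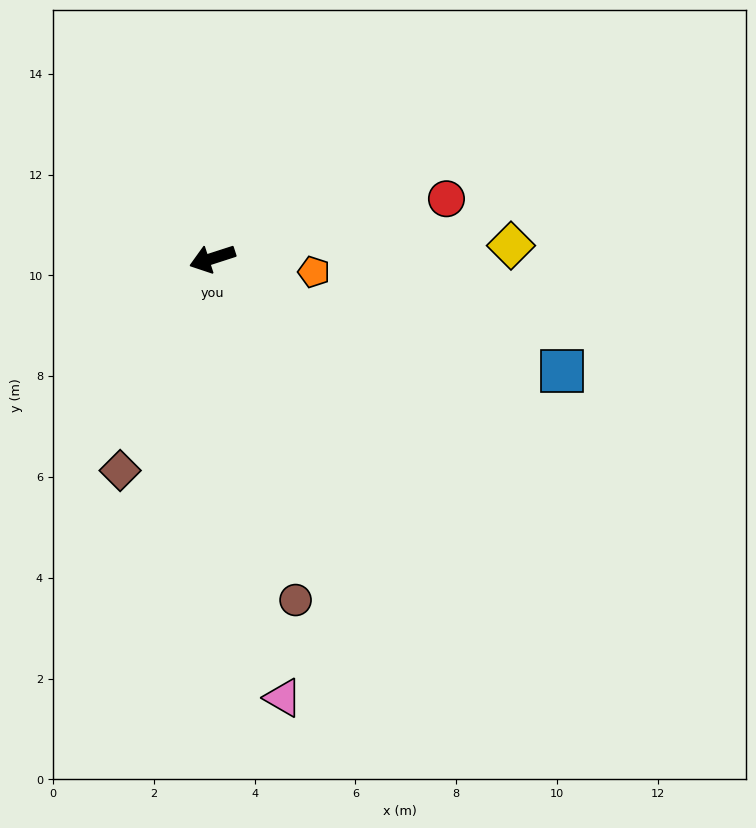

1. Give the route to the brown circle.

turn left 86°, forward 7.0 m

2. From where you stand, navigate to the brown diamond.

turn left 49°, forward 4.6 m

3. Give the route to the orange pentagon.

turn left 154°, forward 2.0 m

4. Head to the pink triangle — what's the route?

turn left 81°, forward 8.8 m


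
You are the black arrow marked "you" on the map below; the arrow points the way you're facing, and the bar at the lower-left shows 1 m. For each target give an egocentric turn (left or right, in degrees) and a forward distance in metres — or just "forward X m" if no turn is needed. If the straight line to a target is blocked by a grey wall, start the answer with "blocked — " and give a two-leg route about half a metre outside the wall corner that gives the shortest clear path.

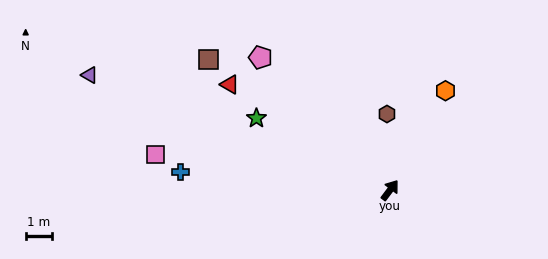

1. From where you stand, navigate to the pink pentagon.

turn left 81°, forward 7.0 m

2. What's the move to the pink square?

turn left 118°, forward 8.9 m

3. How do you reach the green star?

turn left 99°, forward 5.7 m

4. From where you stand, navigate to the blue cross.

turn left 122°, forward 7.9 m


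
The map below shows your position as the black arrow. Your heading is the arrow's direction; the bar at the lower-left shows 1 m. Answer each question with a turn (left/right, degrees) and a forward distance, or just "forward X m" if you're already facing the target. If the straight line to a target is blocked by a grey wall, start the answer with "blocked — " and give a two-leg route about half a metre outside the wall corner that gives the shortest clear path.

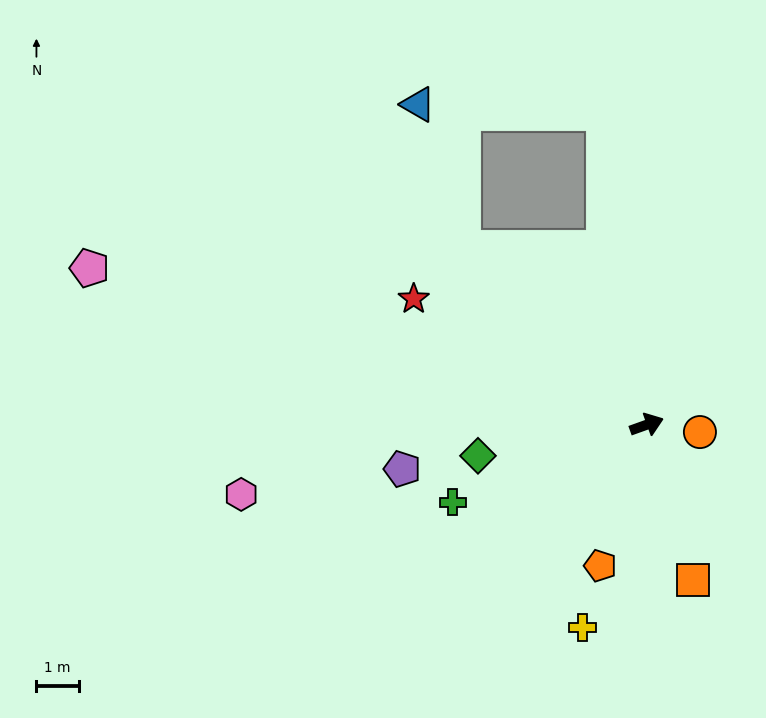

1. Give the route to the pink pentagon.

turn left 145°, forward 13.6 m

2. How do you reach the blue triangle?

blocked — turn left 116°, forward 6.0 m, then turn right 28°, forward 3.5 m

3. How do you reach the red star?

turn left 132°, forward 6.2 m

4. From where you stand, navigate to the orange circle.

turn right 28°, forward 1.3 m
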